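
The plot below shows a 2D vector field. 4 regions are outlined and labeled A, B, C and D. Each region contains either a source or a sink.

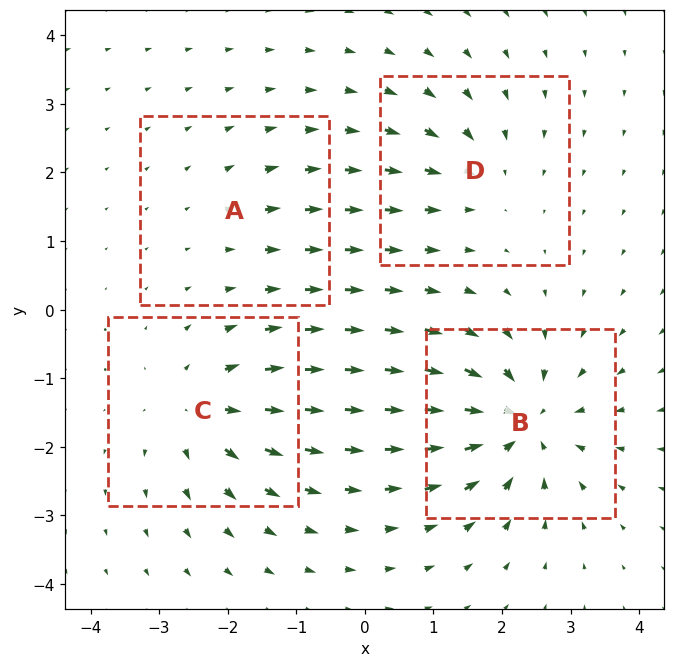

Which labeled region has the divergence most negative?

Divergence at each region's feature centre — A: about +2, B: about -7, C: about +5, D: about -4. Region B is most negative.

B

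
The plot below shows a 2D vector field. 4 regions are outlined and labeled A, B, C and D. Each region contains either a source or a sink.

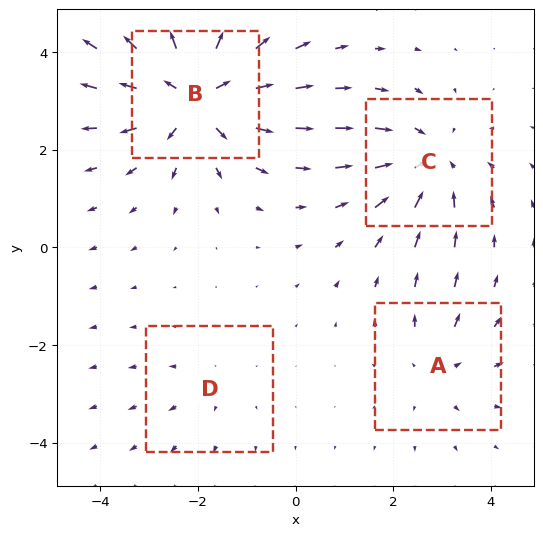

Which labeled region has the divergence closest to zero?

Divergence at each region's feature centre — A: about +3, B: about +7, C: about -4, D: about +2. Region D is closest to zero.

D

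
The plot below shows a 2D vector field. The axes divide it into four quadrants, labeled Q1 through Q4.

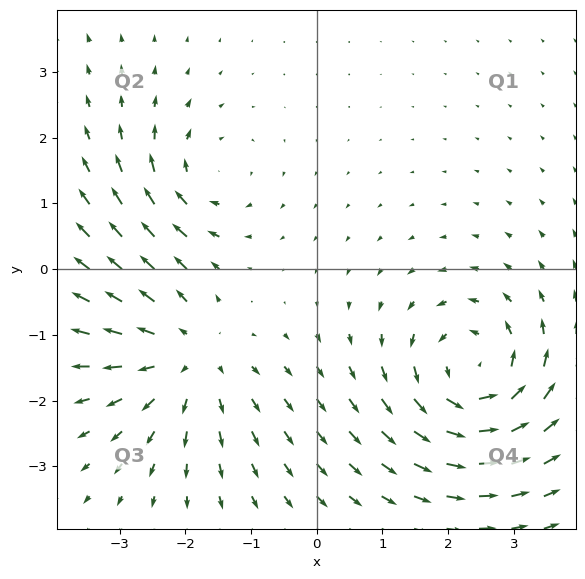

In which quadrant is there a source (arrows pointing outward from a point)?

Q3

The source sits at approximately (-2.0, -1.3), which lies in quadrant Q3. The divergence there is about +4, positive as expected for a source.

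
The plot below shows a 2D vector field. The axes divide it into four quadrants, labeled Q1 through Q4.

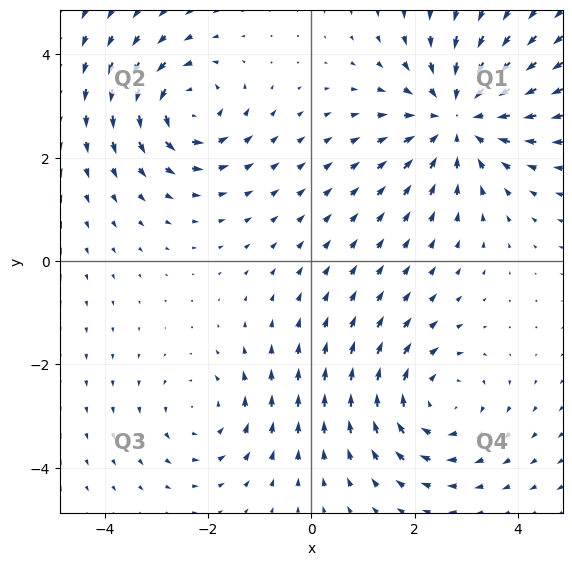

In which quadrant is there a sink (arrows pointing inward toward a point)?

Q1

The sink sits at approximately (2.8, 2.8), which lies in quadrant Q1. The divergence there is about -4, negative as expected for a sink.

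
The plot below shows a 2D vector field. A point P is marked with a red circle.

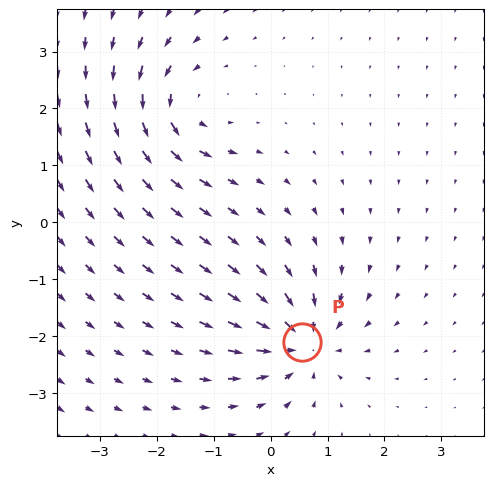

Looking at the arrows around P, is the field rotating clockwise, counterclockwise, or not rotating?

not rotating

Near P at (0.5, -2.1) the arrows show no circulation. The curl there is ≈0.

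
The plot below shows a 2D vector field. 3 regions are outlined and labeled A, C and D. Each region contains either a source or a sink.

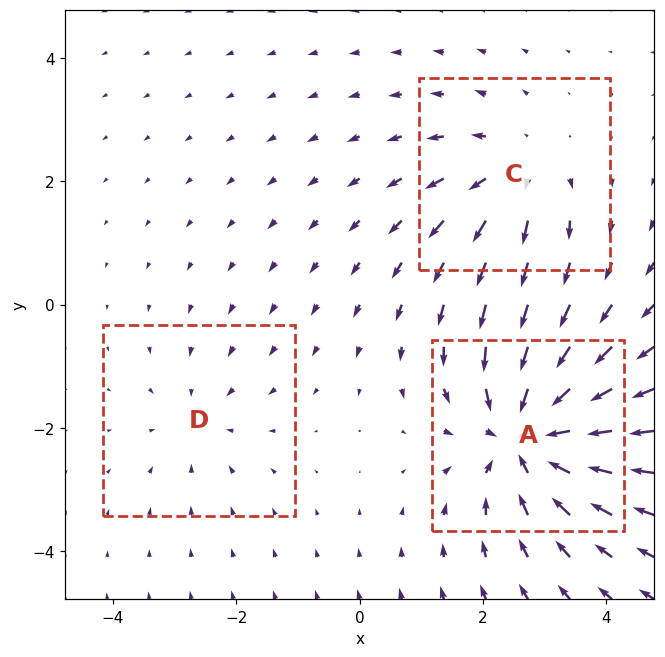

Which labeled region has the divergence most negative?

Divergence at each region's feature centre — A: about -5, C: about +3, D: about -2. Region A is most negative.

A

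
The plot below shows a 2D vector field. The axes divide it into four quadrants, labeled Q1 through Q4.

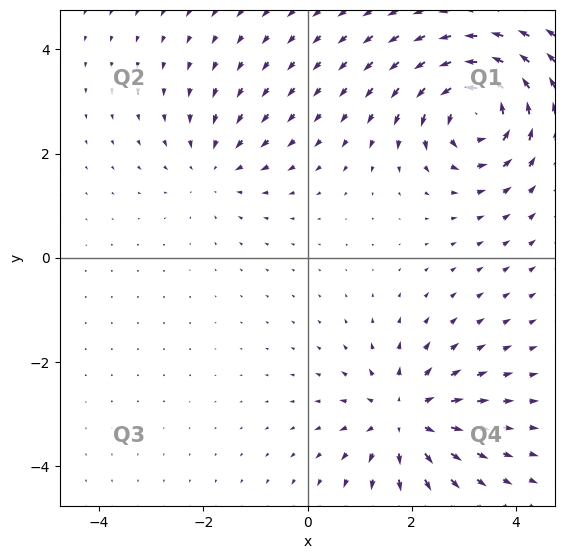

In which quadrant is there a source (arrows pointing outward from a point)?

The source sits at approximately (1.9, -3.1), which lies in quadrant Q4. The divergence there is about +5, positive as expected for a source.

Q4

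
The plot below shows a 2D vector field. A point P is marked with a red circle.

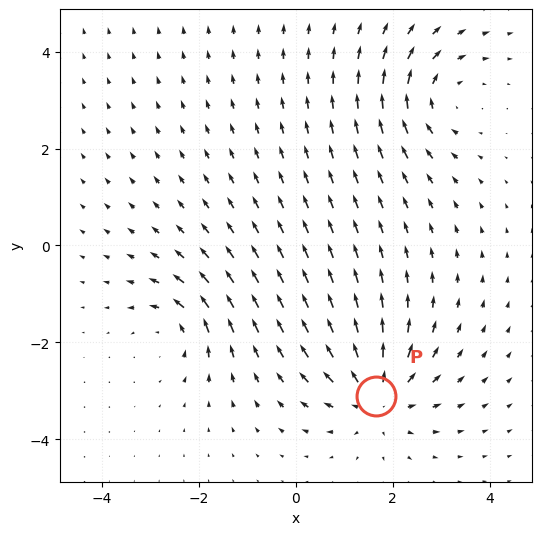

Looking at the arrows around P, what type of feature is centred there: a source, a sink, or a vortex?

source

At P (1.7, -3.1) the arrows spread outward. Divergence about +5, curl ≈0 — positive divergence with near-zero curl is a source.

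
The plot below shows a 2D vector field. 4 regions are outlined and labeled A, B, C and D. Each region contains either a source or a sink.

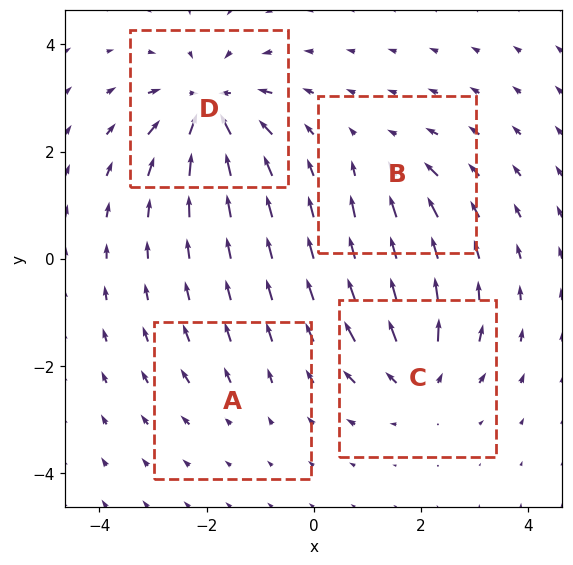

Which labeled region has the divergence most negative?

Divergence at each region's feature centre — A: about +2, B: about -4, C: about +6, D: about -8. Region D is most negative.

D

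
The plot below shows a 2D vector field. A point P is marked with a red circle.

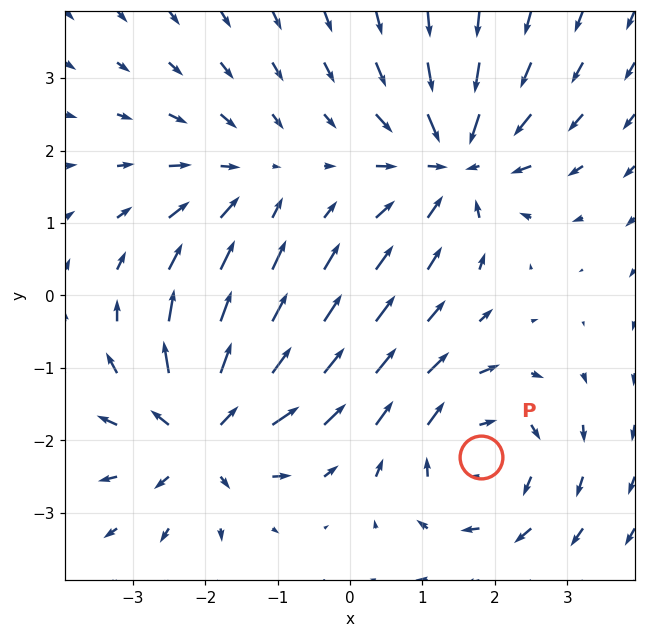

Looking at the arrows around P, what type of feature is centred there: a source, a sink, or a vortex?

At P (1.8, -2.2) the arrows circulate clockwise. Divergence ≈0, curl about -4 — near-zero divergence with nonzero curl is a vortex.

vortex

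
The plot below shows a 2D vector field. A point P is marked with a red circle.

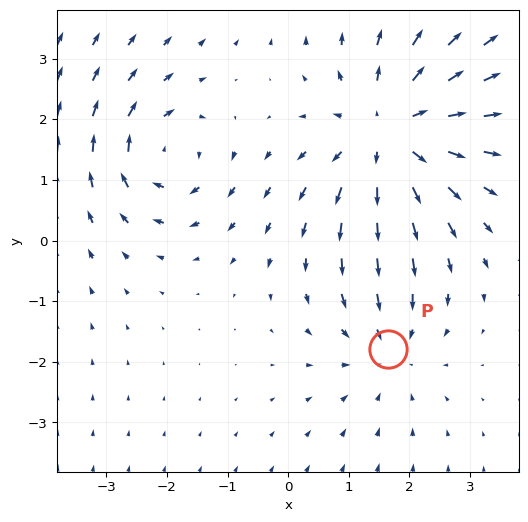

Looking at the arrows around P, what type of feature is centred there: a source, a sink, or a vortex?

sink

At P (1.7, -1.8) the arrows converge inward. Divergence about -3, curl ≈0 — negative divergence with near-zero curl is a sink.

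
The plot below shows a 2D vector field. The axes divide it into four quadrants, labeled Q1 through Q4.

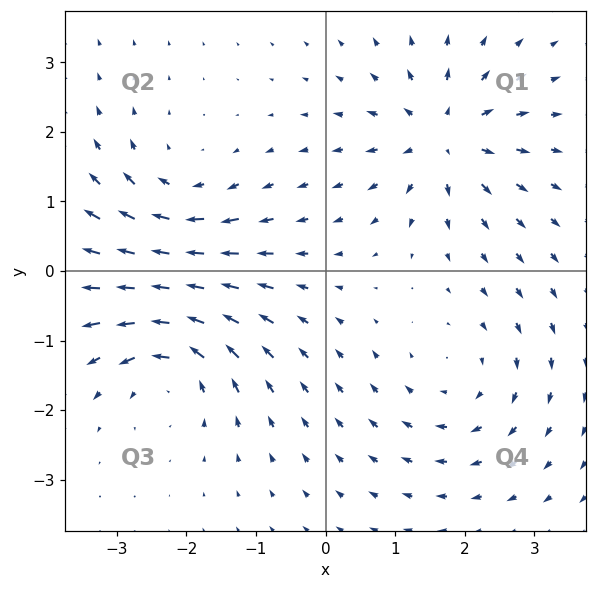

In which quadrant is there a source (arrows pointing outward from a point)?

The source sits at approximately (1.7, 1.9), which lies in quadrant Q1. The divergence there is about +6, positive as expected for a source.

Q1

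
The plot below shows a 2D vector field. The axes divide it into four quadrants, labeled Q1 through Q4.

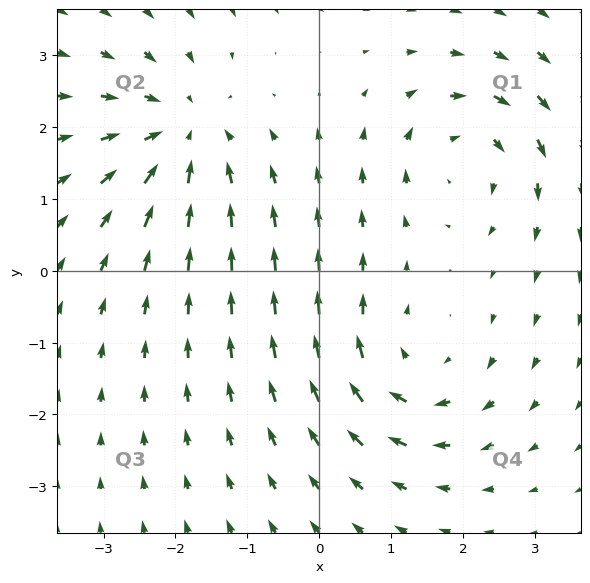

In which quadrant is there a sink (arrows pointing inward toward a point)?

Q2

The sink sits at approximately (-1.9, 1.9), which lies in quadrant Q2. The divergence there is about -4, negative as expected for a sink.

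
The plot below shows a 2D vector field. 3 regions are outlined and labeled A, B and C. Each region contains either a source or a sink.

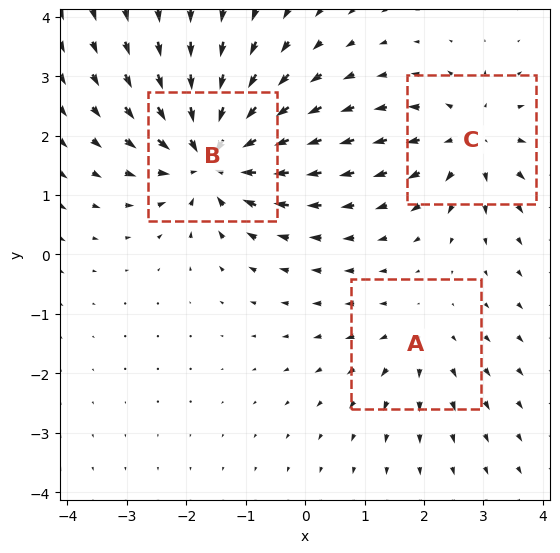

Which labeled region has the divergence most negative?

Divergence at each region's feature centre — A: about +2, B: about -5, C: about +3. Region B is most negative.

B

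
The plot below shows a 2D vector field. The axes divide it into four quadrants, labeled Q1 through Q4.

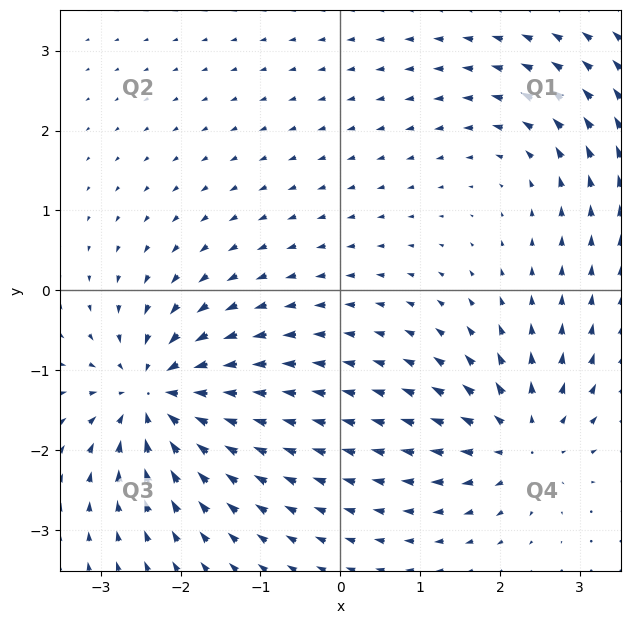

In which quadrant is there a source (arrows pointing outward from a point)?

The source sits at approximately (2.3, -1.9), which lies in quadrant Q4. The divergence there is about +4, positive as expected for a source.

Q4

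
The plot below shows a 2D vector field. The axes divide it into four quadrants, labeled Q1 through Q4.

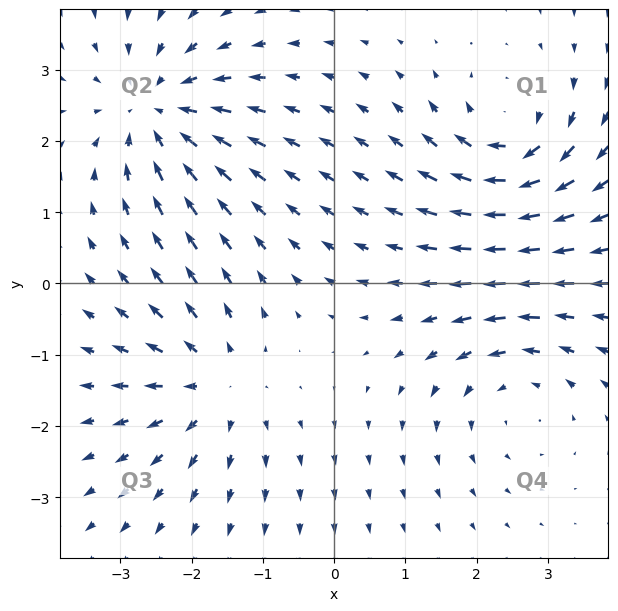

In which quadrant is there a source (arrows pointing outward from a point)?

The source sits at approximately (-1.7, -1.4), which lies in quadrant Q3. The divergence there is about +3, positive as expected for a source.

Q3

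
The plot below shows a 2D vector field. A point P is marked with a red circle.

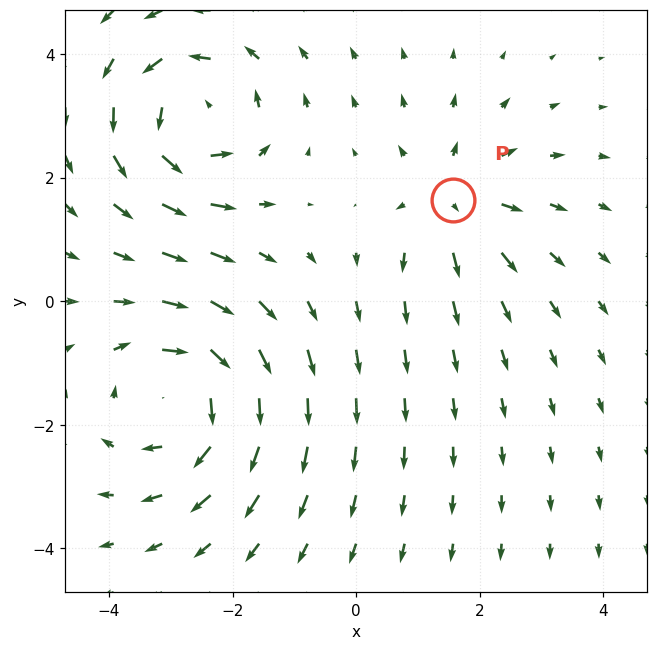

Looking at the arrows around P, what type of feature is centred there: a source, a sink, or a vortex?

At P (1.6, 1.6) the arrows spread outward. Divergence about +3, curl ≈0 — positive divergence with near-zero curl is a source.

source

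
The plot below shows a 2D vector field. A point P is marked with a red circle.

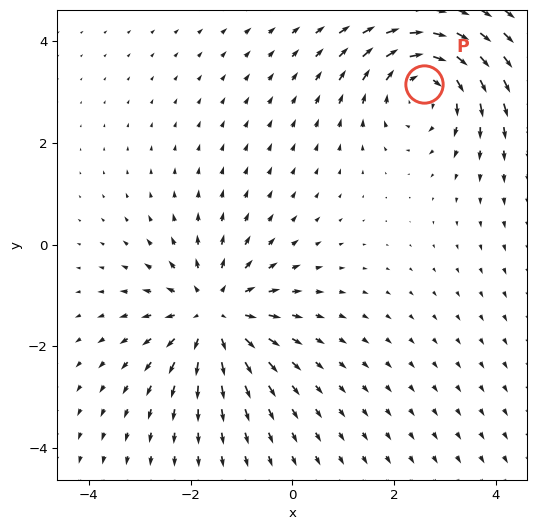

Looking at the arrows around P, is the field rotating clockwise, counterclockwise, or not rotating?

clockwise

Near P at (2.6, 3.2) the arrows circulate clockwise. The curl (z-component) there is about -3; negative curl means clockwise rotation.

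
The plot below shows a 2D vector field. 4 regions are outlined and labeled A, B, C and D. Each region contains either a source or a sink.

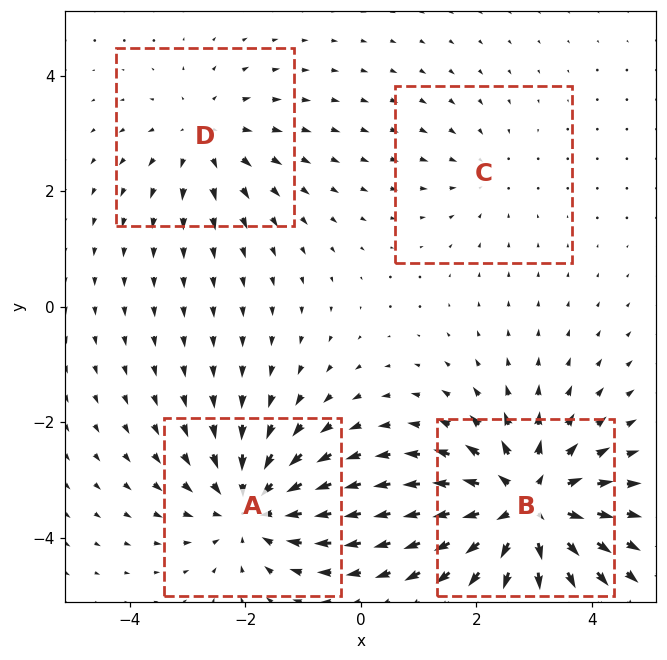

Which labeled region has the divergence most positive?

B

Divergence at each region's feature centre — A: about -5, B: about +7, C: about -2, D: about +3. Region B is most positive.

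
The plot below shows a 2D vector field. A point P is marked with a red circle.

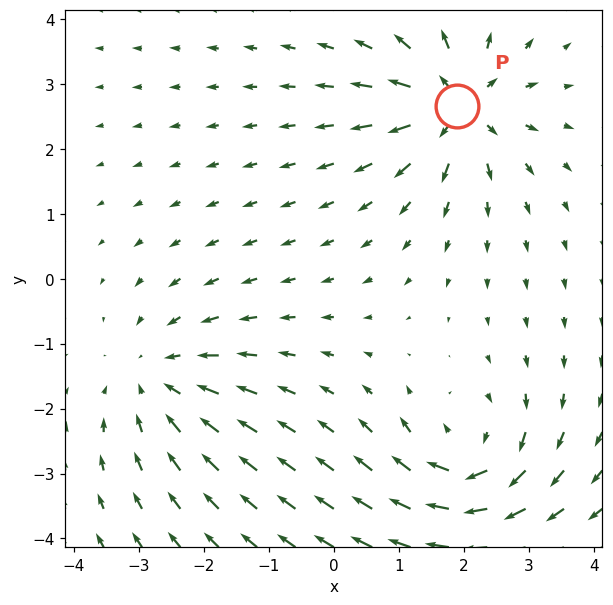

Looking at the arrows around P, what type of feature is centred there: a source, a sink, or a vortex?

At P (1.9, 2.7) the arrows spread outward. Divergence about +4, curl ≈0 — positive divergence with near-zero curl is a source.

source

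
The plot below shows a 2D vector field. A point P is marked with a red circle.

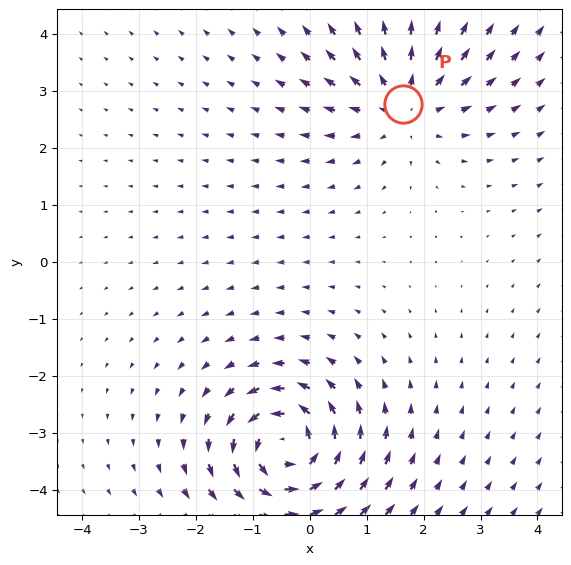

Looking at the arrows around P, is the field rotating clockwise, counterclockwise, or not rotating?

Near P at (1.6, 2.8) the arrows show no circulation. The curl there is ≈0.

not rotating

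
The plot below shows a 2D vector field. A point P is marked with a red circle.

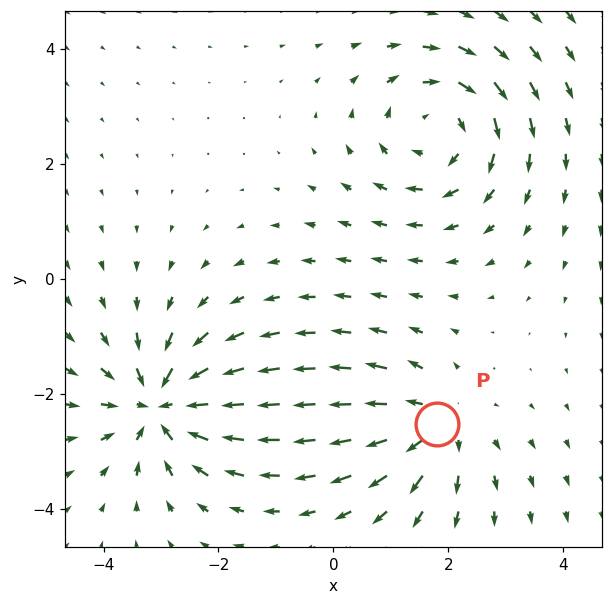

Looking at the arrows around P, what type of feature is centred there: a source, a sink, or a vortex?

At P (1.8, -2.5) the arrows spread outward. Divergence about +4, curl ≈0 — positive divergence with near-zero curl is a source.

source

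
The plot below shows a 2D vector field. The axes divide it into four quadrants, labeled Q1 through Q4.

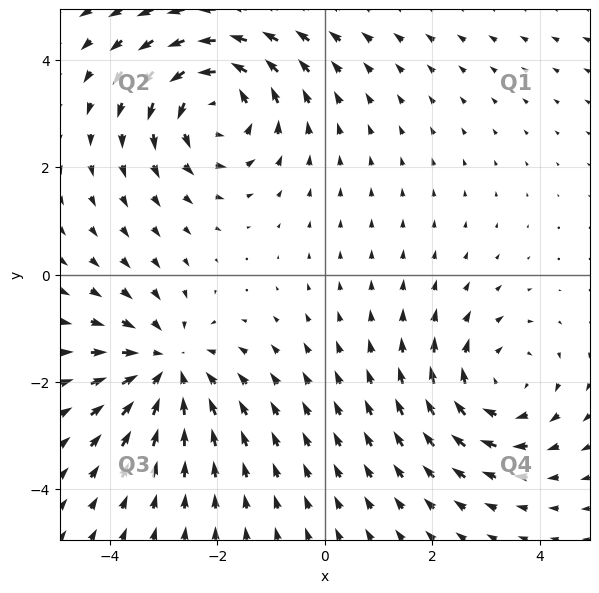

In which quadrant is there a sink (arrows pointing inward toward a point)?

Q3

The sink sits at approximately (-2.9, -1.7), which lies in quadrant Q3. The divergence there is about -4, negative as expected for a sink.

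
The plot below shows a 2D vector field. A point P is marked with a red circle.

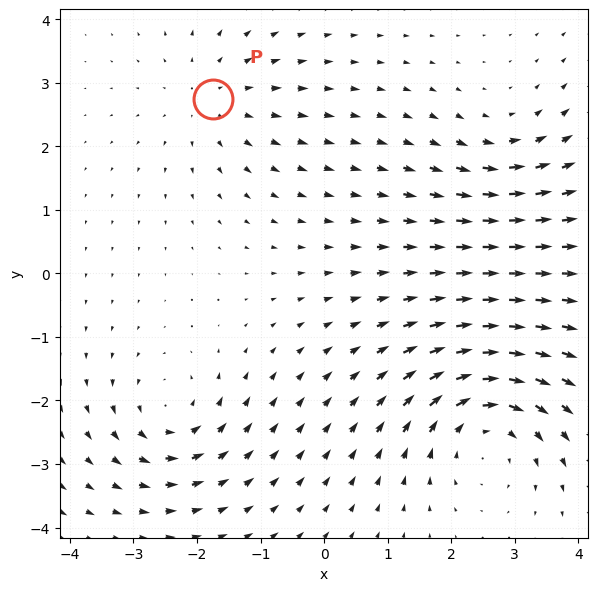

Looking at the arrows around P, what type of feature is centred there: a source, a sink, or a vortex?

source

At P (-1.8, 2.7) the arrows spread outward. Divergence about +3, curl ≈0 — positive divergence with near-zero curl is a source.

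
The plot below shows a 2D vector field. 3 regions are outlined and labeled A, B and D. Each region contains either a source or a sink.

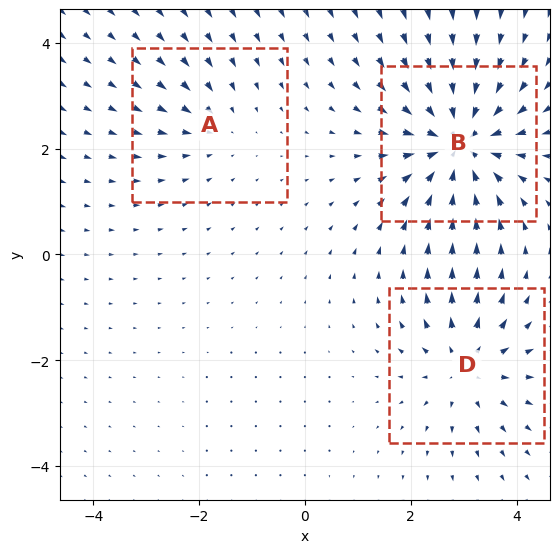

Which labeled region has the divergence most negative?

Divergence at each region's feature centre — A: about -2, B: about -5, D: about +3. Region B is most negative.

B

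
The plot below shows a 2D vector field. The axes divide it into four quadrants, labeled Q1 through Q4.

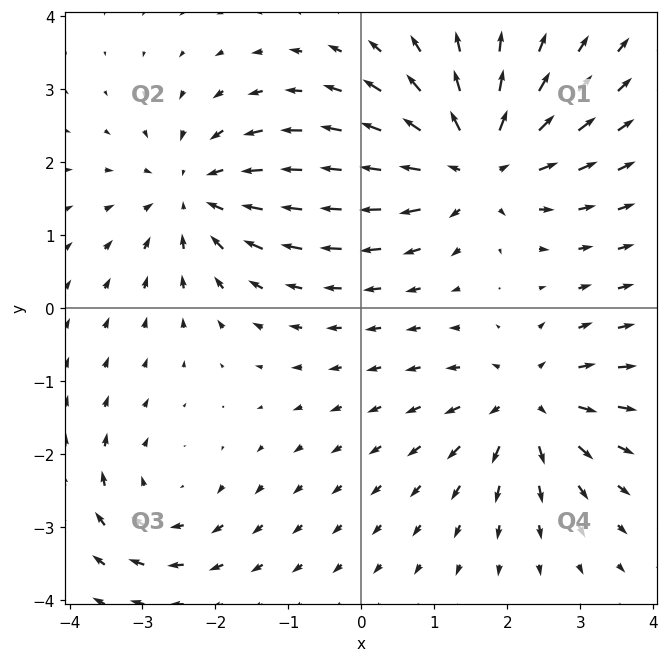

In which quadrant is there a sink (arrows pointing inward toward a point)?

Q2

The sink sits at approximately (-2.3, 1.6), which lies in quadrant Q2. The divergence there is about -4, negative as expected for a sink.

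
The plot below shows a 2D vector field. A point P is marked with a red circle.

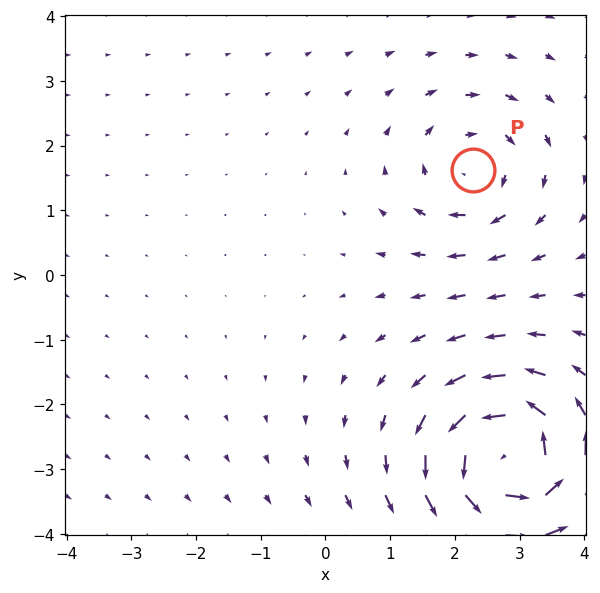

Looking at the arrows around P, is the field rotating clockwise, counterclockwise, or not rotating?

Near P at (2.3, 1.6) the arrows circulate clockwise. The curl (z-component) there is about -3; negative curl means clockwise rotation.

clockwise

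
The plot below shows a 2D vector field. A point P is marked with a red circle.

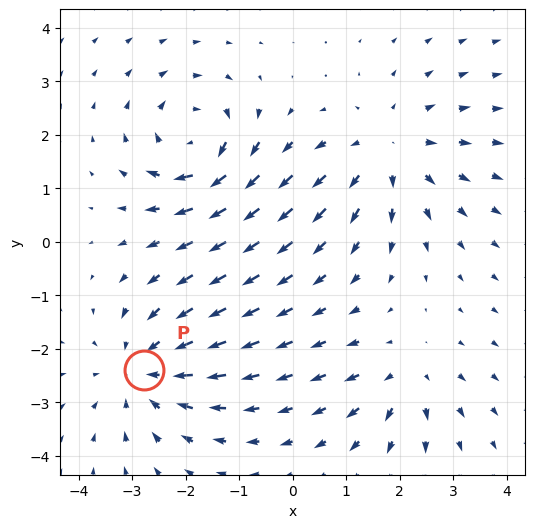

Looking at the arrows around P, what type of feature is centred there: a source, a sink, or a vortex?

At P (-2.8, -2.4) the arrows converge inward. Divergence about -4, curl ≈0 — negative divergence with near-zero curl is a sink.

sink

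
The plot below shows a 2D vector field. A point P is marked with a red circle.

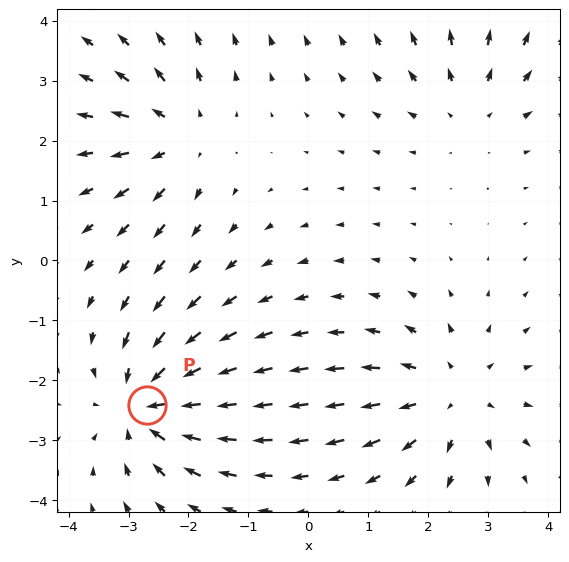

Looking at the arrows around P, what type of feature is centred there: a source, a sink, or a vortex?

At P (-2.7, -2.4) the arrows converge inward. Divergence about -5, curl ≈0 — negative divergence with near-zero curl is a sink.

sink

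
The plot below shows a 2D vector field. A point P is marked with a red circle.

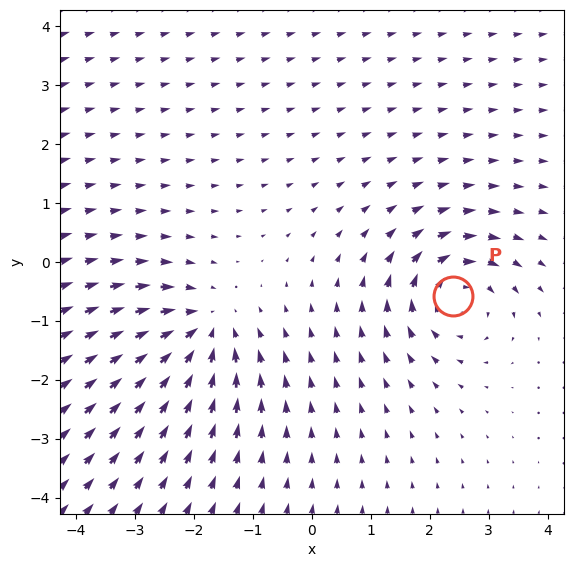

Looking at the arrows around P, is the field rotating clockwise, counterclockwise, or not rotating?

Near P at (2.4, -0.6) the arrows circulate clockwise. The curl (z-component) there is about -4; negative curl means clockwise rotation.

clockwise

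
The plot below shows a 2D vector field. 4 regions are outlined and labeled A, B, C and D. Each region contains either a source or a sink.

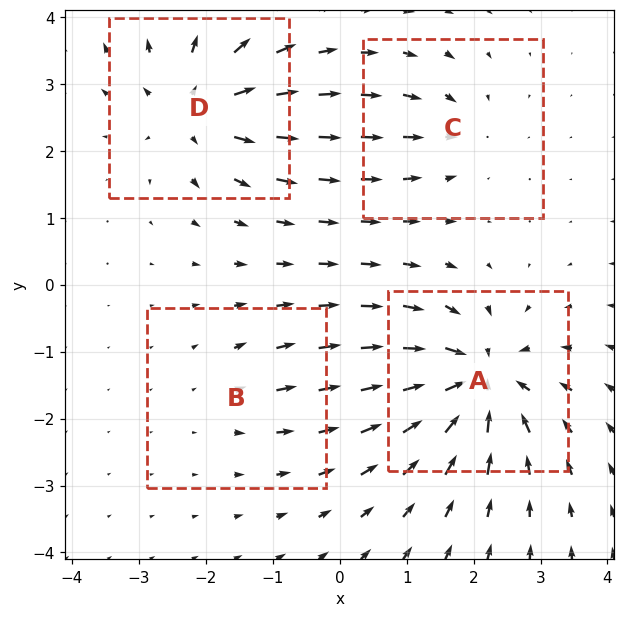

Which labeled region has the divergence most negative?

Divergence at each region's feature centre — A: about -8, B: about +3, C: about -4, D: about +6. Region A is most negative.

A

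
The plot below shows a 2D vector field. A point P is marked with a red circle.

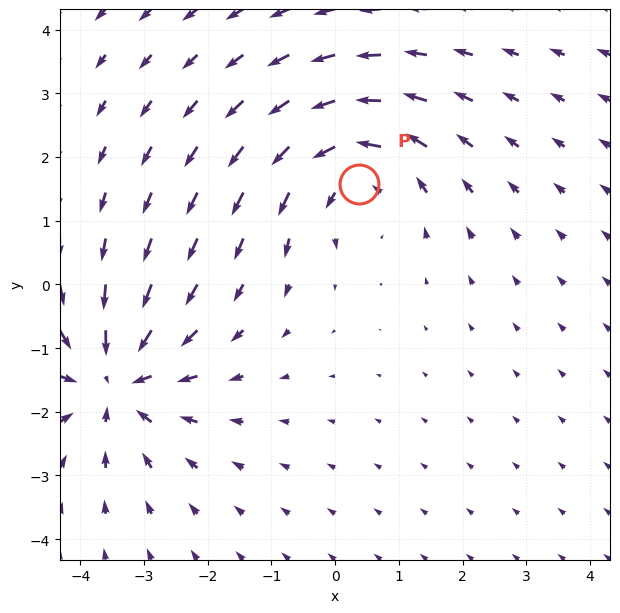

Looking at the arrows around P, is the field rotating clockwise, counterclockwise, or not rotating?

counterclockwise

Near P at (0.4, 1.6) the arrows circulate counterclockwise. The curl (z-component) there is about +4; positive curl means counterclockwise rotation.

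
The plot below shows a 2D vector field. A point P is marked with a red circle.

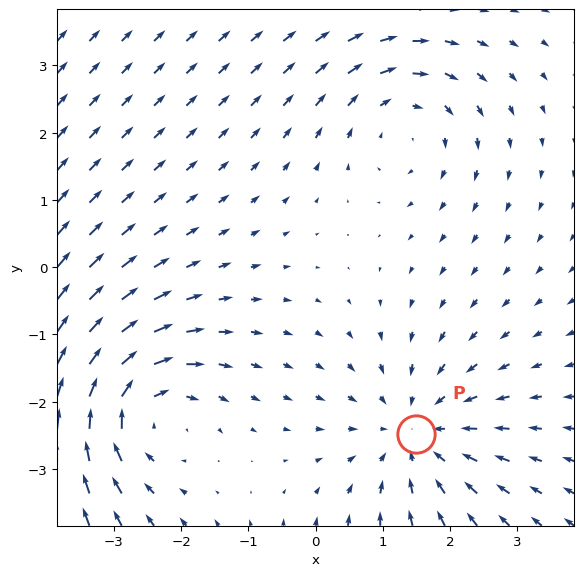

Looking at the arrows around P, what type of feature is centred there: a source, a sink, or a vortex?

At P (1.5, -2.5) the arrows converge inward. Divergence about -4, curl ≈0 — negative divergence with near-zero curl is a sink.

sink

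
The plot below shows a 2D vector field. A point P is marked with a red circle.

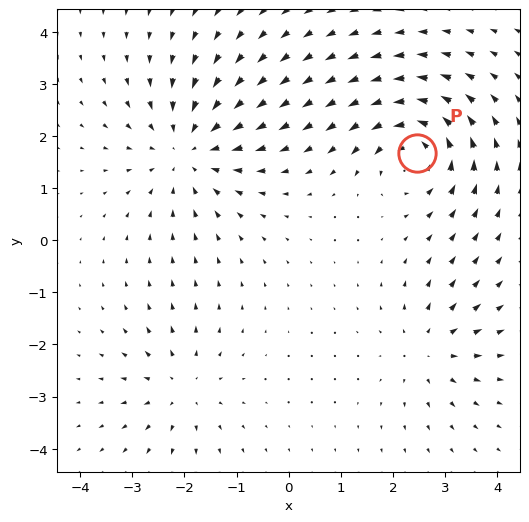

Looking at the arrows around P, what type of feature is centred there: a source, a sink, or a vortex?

At P (2.5, 1.7) the arrows circulate counterclockwise. Divergence ≈0, curl about +6 — near-zero divergence with nonzero curl is a vortex.

vortex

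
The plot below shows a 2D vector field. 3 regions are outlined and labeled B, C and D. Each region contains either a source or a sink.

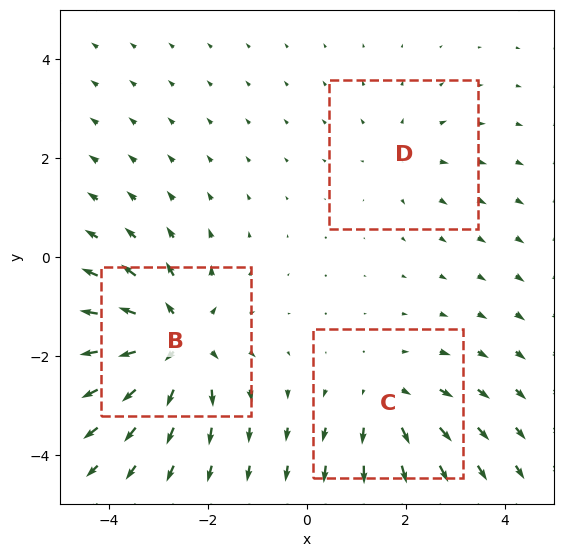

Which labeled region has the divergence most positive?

Divergence at each region's feature centre — B: about +5, C: about +3, D: about +2. Region B is most positive.

B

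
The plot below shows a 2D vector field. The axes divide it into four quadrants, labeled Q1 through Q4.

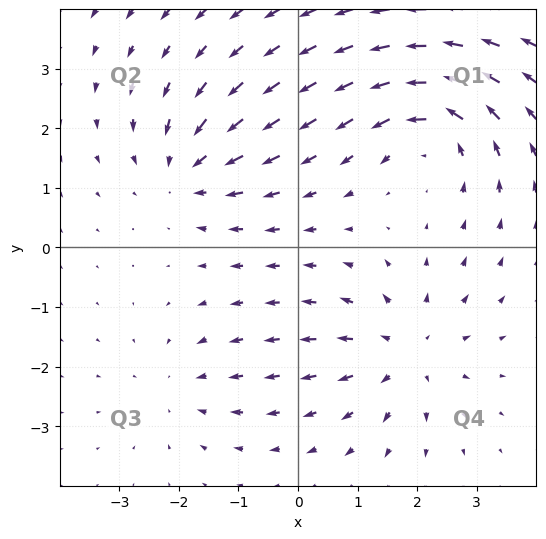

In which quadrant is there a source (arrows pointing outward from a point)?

Q4

The source sits at approximately (1.8, -1.8), which lies in quadrant Q4. The divergence there is about +4, positive as expected for a source.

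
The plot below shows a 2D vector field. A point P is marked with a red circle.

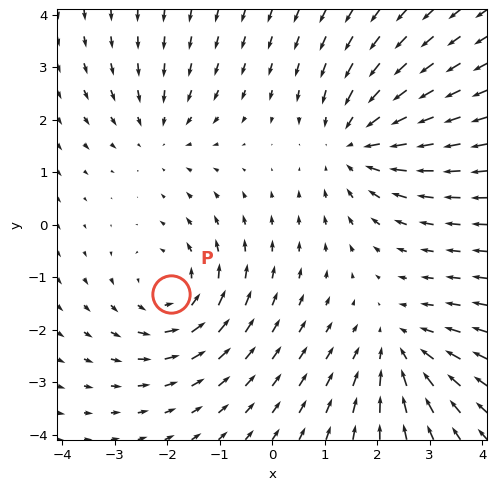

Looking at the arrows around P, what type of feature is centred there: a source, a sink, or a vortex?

vortex

At P (-1.9, -1.3) the arrows circulate counterclockwise. Divergence ≈0, curl about +4 — near-zero divergence with nonzero curl is a vortex.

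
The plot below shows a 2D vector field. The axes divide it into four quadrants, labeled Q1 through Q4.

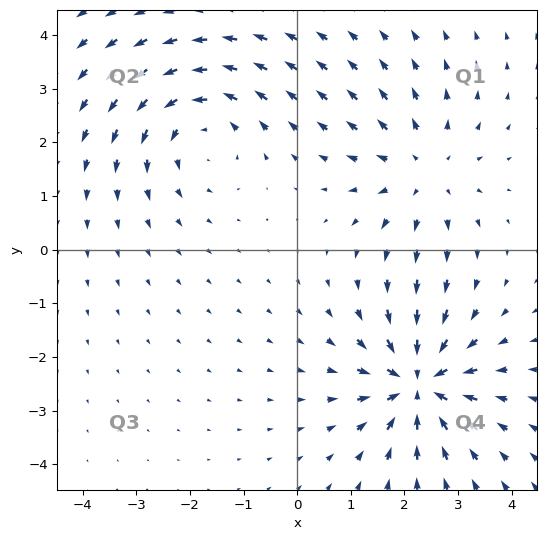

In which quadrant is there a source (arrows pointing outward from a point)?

Q1

The source sits at approximately (2.4, 1.5), which lies in quadrant Q1. The divergence there is about +3, positive as expected for a source.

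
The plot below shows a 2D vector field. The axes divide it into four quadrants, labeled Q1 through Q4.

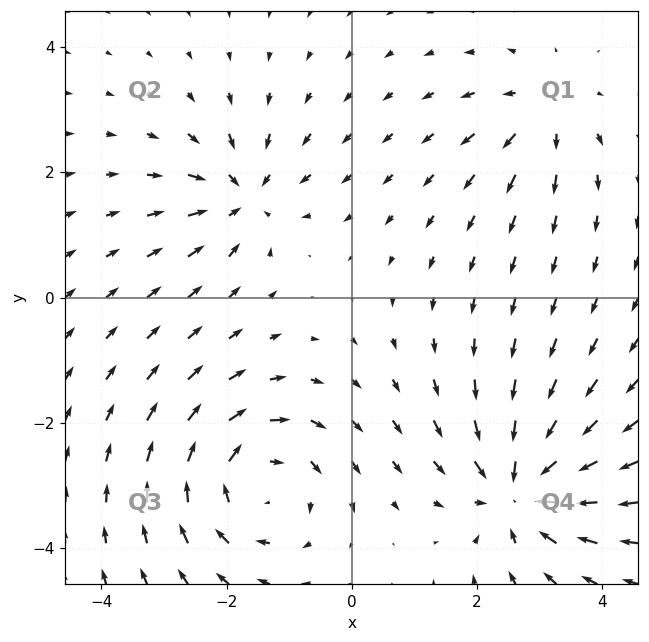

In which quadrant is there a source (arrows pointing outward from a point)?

The source sits at approximately (3.1, 3.0), which lies in quadrant Q1. The divergence there is about +4, positive as expected for a source.

Q1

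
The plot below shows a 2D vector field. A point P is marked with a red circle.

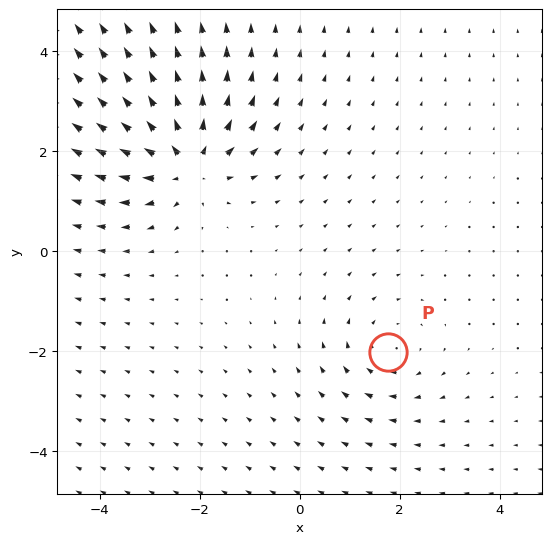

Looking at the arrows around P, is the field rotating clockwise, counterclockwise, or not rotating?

Near P at (1.8, -2.0) the arrows circulate clockwise. The curl (z-component) there is about -3; negative curl means clockwise rotation.

clockwise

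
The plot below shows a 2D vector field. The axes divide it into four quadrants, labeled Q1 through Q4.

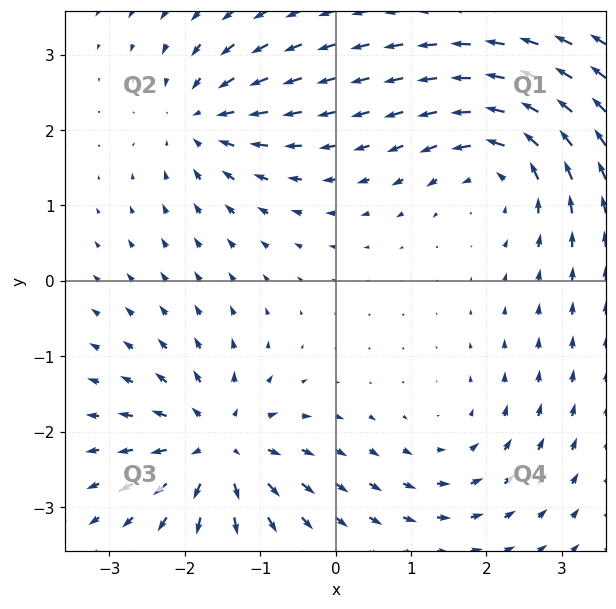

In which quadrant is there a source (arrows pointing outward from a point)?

The source sits at approximately (-1.6, -2.2), which lies in quadrant Q3. The divergence there is about +6, positive as expected for a source.

Q3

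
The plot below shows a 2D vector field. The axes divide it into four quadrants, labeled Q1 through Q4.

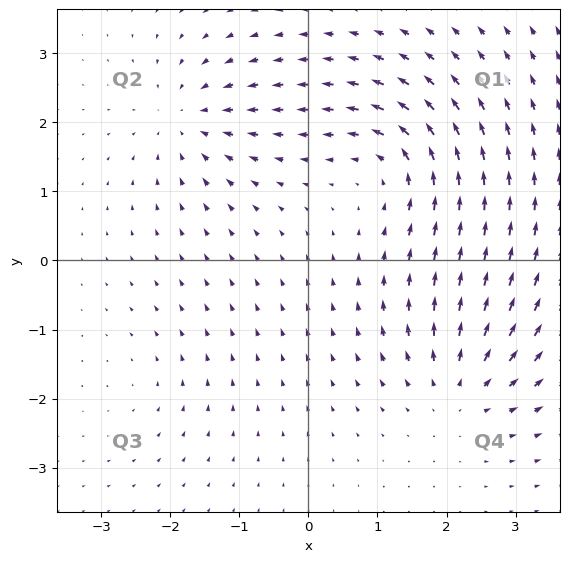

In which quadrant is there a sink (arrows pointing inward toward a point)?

The sink sits at approximately (-1.7, 2.0), which lies in quadrant Q2. The divergence there is about -5, negative as expected for a sink.

Q2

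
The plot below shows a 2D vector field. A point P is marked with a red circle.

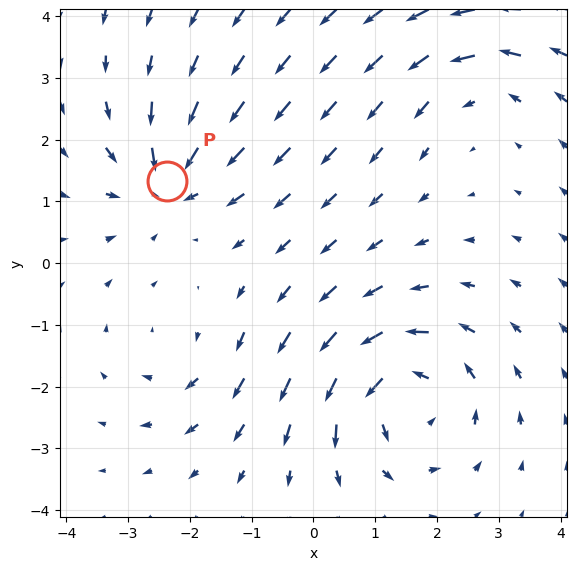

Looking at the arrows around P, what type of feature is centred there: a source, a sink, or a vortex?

sink

At P (-2.4, 1.3) the arrows converge inward. Divergence about -4, curl ≈0 — negative divergence with near-zero curl is a sink.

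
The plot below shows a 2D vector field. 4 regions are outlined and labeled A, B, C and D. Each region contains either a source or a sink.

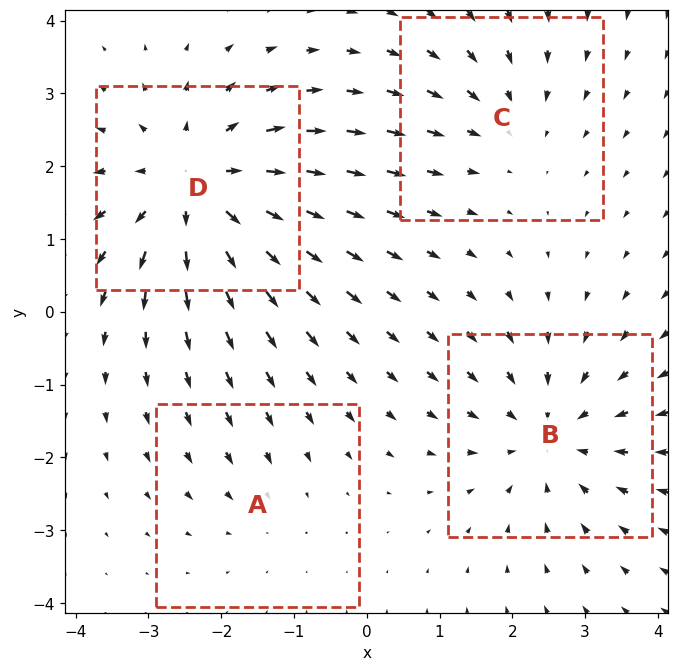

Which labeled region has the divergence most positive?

D

Divergence at each region's feature centre — A: about -2, B: about -4, C: about -3, D: about +5. Region D is most positive.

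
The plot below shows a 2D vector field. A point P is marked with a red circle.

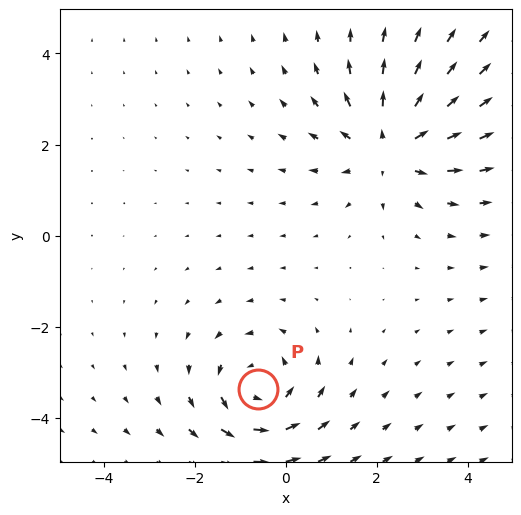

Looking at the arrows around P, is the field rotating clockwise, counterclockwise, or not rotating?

counterclockwise

Near P at (-0.6, -3.4) the arrows circulate counterclockwise. The curl (z-component) there is about +3; positive curl means counterclockwise rotation.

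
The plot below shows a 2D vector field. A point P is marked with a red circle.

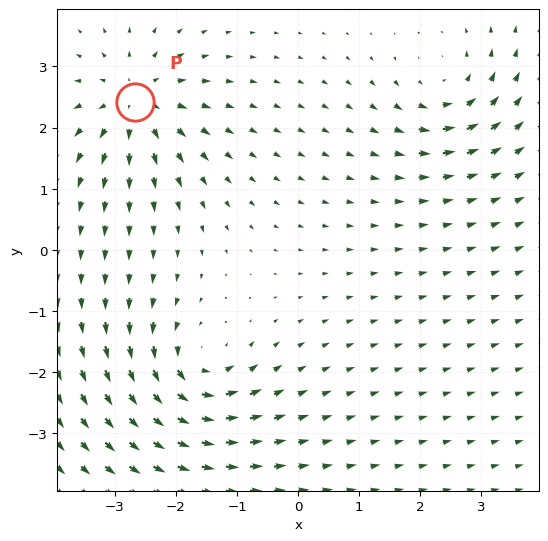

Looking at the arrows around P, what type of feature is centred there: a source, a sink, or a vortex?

source

At P (-2.7, 2.4) the arrows spread outward. Divergence about +6, curl ≈0 — positive divergence with near-zero curl is a source.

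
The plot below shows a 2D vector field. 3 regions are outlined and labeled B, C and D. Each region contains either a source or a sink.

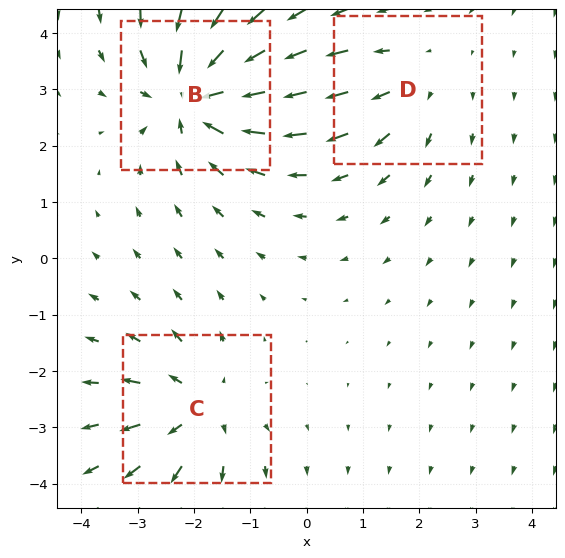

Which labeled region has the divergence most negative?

Divergence at each region's feature centre — B: about -5, C: about +3, D: about +2. Region B is most negative.

B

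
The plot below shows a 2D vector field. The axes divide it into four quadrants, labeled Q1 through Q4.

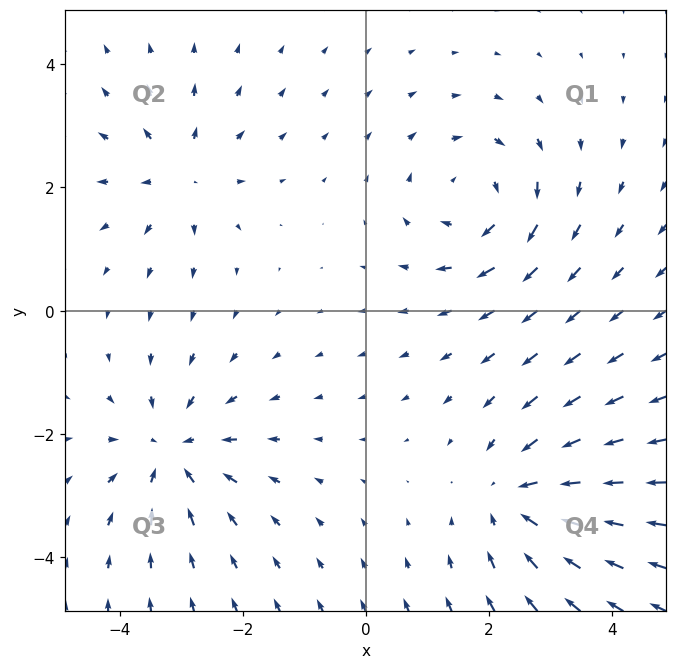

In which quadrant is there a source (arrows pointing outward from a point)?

The source sits at approximately (-3.0, 2.2), which lies in quadrant Q2. The divergence there is about +3, positive as expected for a source.

Q2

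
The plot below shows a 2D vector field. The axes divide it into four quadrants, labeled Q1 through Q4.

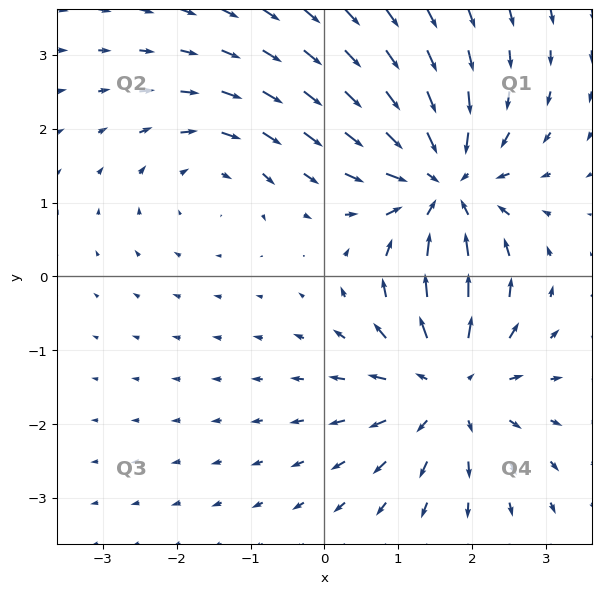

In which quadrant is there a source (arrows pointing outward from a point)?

Q4

The source sits at approximately (1.7, -1.4), which lies in quadrant Q4. The divergence there is about +5, positive as expected for a source.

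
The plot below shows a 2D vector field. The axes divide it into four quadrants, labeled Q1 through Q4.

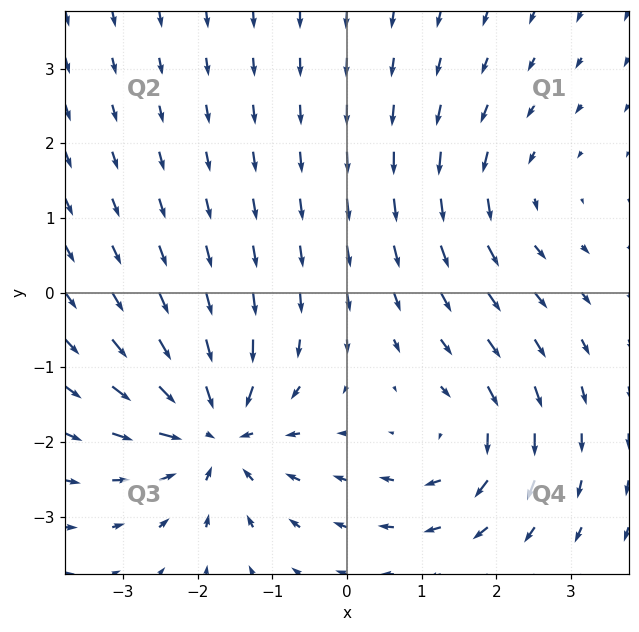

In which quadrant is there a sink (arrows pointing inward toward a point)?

Q3

The sink sits at approximately (-1.8, -1.9), which lies in quadrant Q3. The divergence there is about -6, negative as expected for a sink.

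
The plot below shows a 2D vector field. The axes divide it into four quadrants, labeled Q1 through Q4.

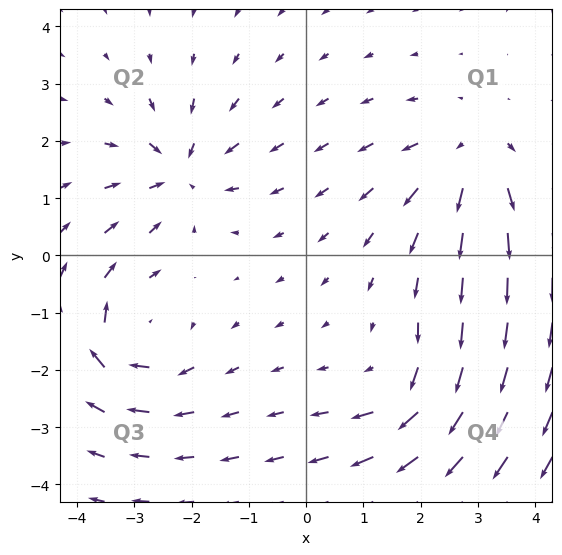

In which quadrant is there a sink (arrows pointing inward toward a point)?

The sink sits at approximately (-2.2, 1.5), which lies in quadrant Q2. The divergence there is about -5, negative as expected for a sink.

Q2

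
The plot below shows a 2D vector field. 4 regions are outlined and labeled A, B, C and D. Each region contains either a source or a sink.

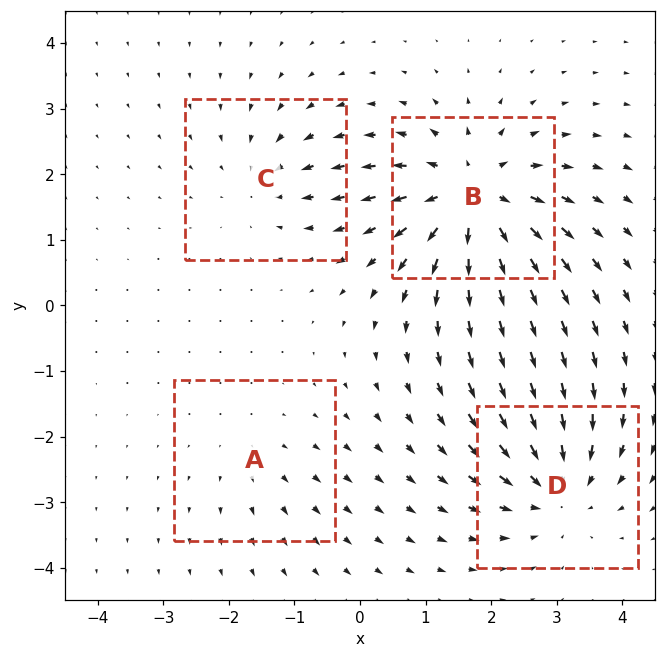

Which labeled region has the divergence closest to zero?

Divergence at each region's feature centre — A: about +2, B: about +8, C: about -4, D: about -6. Region A is closest to zero.

A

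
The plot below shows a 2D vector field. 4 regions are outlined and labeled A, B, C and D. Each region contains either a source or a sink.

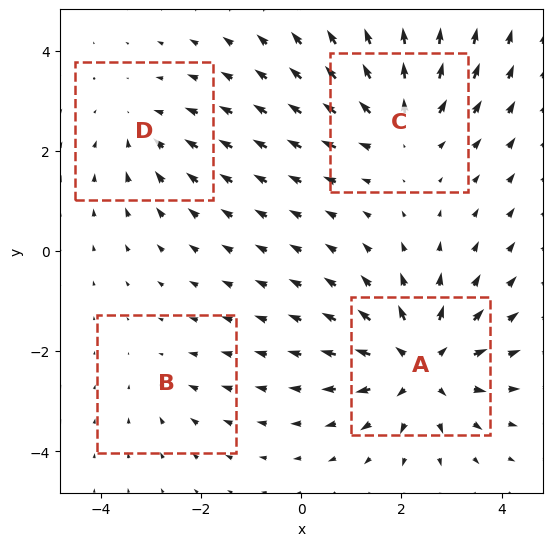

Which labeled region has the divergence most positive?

Divergence at each region's feature centre — A: about +6, B: about -2, C: about +5, D: about -3. Region A is most positive.

A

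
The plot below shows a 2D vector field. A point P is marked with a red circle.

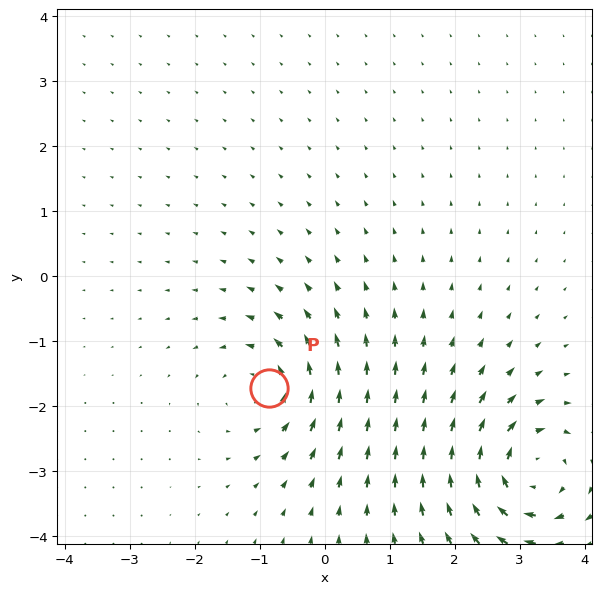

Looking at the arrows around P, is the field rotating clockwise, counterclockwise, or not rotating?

counterclockwise

Near P at (-0.9, -1.7) the arrows circulate counterclockwise. The curl (z-component) there is about +4; positive curl means counterclockwise rotation.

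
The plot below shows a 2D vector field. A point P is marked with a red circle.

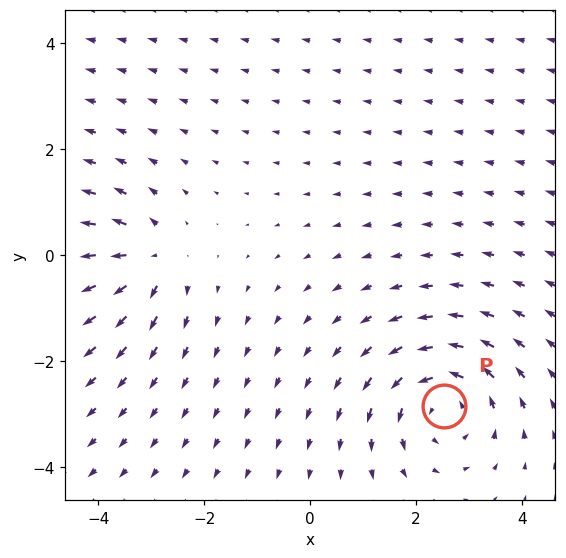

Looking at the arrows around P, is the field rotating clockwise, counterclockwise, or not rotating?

Near P at (2.5, -2.8) the arrows circulate counterclockwise. The curl (z-component) there is about +4; positive curl means counterclockwise rotation.

counterclockwise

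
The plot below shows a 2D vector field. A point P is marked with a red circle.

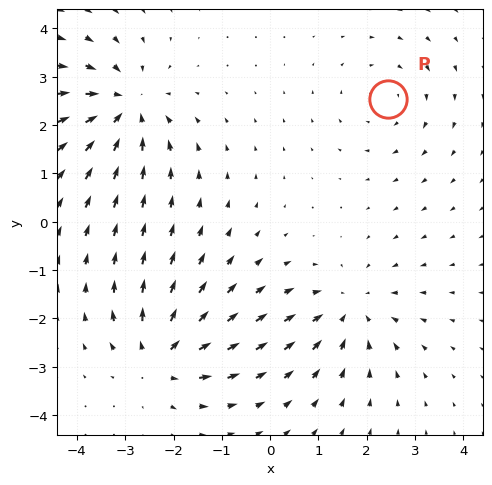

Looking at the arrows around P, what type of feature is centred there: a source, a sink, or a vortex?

At P (2.4, 2.6) the arrows circulate clockwise. Divergence ≈0, curl about -3 — near-zero divergence with nonzero curl is a vortex.

vortex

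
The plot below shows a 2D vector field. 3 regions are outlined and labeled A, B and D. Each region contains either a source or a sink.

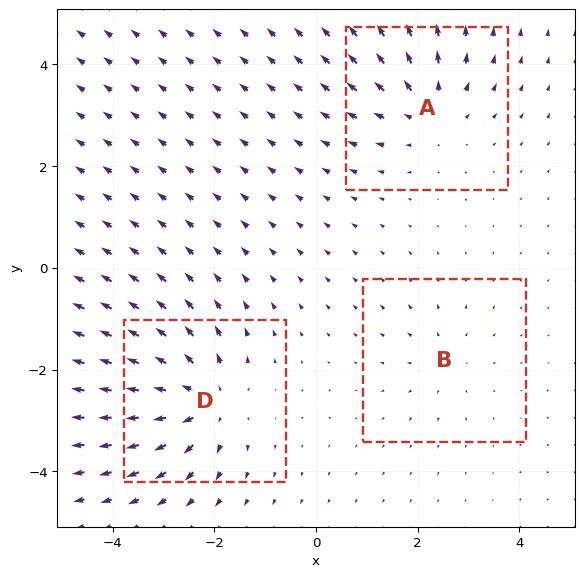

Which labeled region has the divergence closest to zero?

Divergence at each region's feature centre — A: about +4, B: about +2, D: about +5. Region B is closest to zero.

B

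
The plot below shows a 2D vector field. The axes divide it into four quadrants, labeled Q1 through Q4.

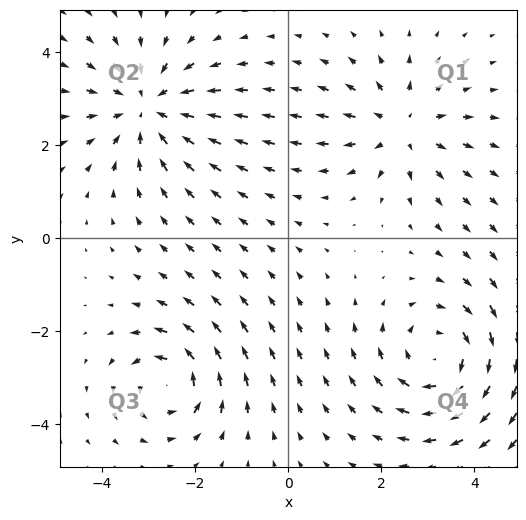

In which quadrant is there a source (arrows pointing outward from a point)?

The source sits at approximately (2.5, 2.4), which lies in quadrant Q1. The divergence there is about +3, positive as expected for a source.

Q1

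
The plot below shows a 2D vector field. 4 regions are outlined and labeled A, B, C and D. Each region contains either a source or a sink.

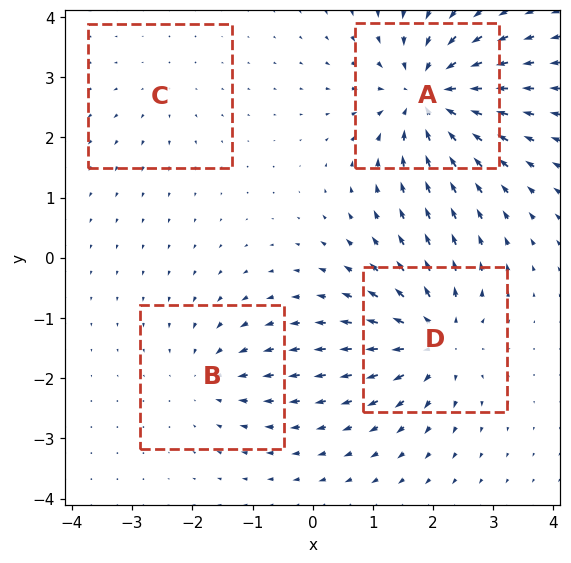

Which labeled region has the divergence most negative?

Divergence at each region's feature centre — A: about -8, B: about -4, C: about +2, D: about +6. Region A is most negative.

A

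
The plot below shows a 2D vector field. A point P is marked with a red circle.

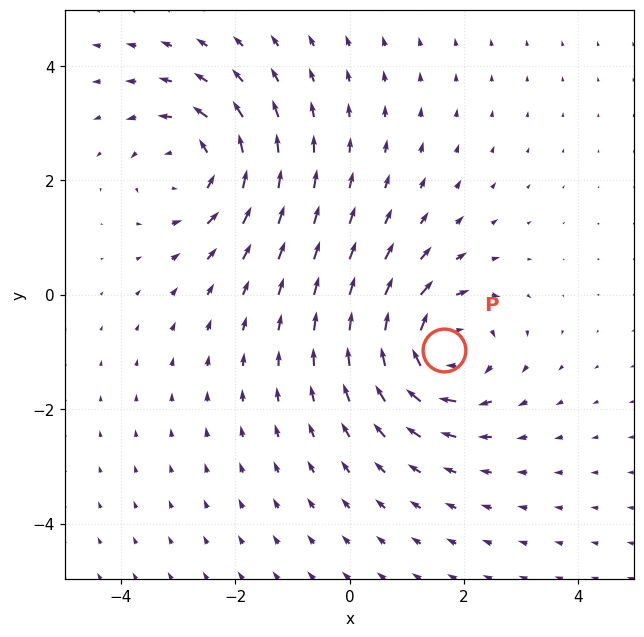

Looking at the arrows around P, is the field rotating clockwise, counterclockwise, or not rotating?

clockwise

Near P at (1.7, -1.0) the arrows circulate clockwise. The curl (z-component) there is about -4; negative curl means clockwise rotation.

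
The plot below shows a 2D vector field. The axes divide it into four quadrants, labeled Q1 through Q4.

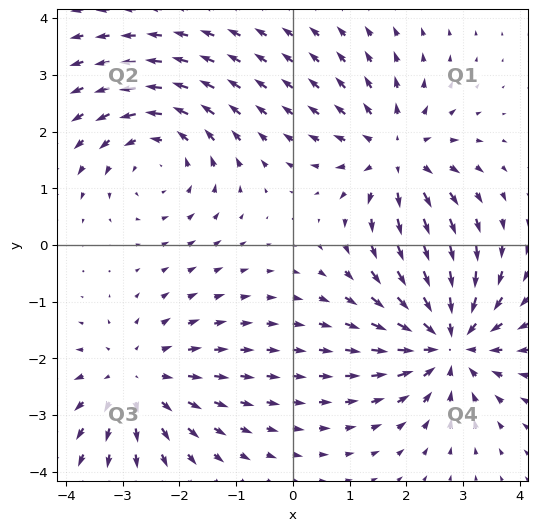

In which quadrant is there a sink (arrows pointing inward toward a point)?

The sink sits at approximately (2.7, -1.7), which lies in quadrant Q4. The divergence there is about -4, negative as expected for a sink.

Q4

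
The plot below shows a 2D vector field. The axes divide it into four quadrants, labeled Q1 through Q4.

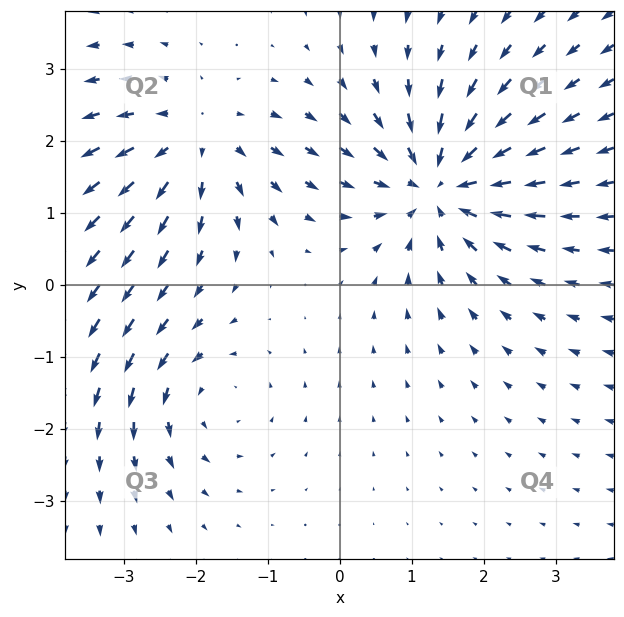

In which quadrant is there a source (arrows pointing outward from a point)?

The source sits at approximately (-2.0, 2.0), which lies in quadrant Q2. The divergence there is about +4, positive as expected for a source.

Q2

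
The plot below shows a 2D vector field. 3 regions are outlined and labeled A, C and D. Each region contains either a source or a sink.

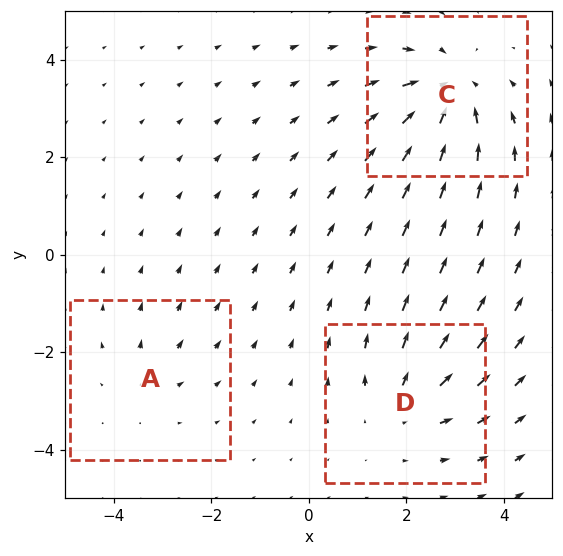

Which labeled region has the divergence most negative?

C

Divergence at each region's feature centre — A: about +2, C: about -5, D: about +3. Region C is most negative.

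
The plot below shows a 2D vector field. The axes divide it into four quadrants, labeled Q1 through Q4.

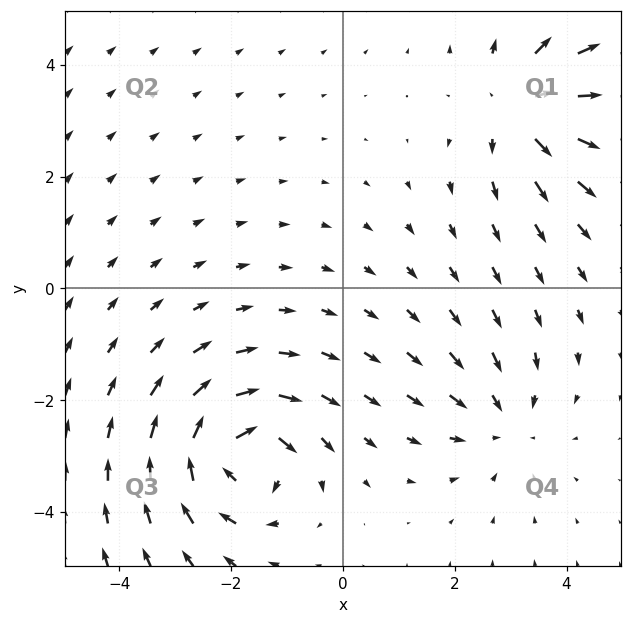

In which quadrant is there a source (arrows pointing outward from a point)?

Q1

The source sits at approximately (3.2, 3.2), which lies in quadrant Q1. The divergence there is about +5, positive as expected for a source.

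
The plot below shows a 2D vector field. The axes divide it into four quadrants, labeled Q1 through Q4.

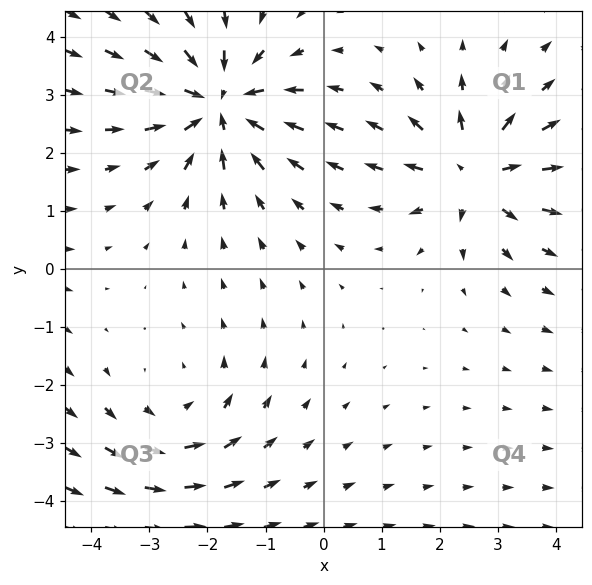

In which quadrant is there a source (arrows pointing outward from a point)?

Q1

The source sits at approximately (2.6, 1.6), which lies in quadrant Q1. The divergence there is about +4, positive as expected for a source.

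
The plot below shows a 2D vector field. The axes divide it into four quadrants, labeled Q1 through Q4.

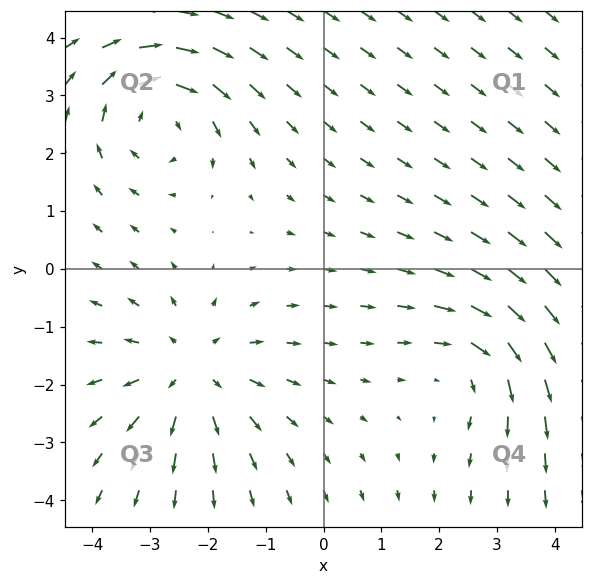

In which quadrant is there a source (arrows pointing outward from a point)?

Q3

The source sits at approximately (-2.3, -1.8), which lies in quadrant Q3. The divergence there is about +3, positive as expected for a source.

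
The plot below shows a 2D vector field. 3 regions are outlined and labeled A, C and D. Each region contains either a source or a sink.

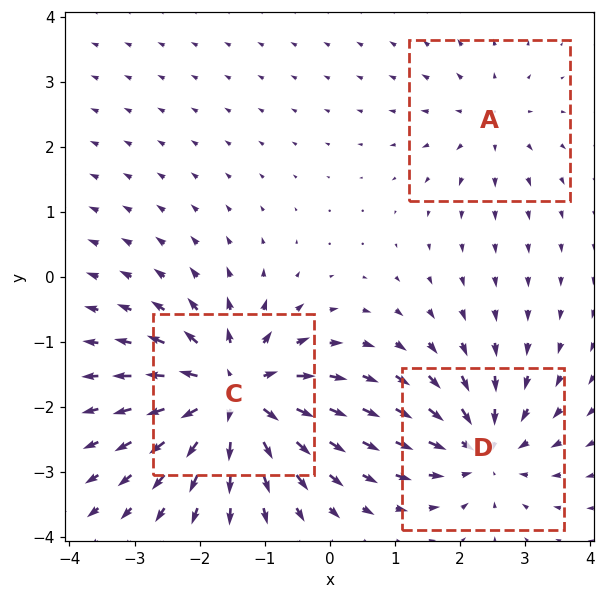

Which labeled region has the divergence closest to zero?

Divergence at each region's feature centre — A: about +2, C: about +6, D: about -4. Region A is closest to zero.

A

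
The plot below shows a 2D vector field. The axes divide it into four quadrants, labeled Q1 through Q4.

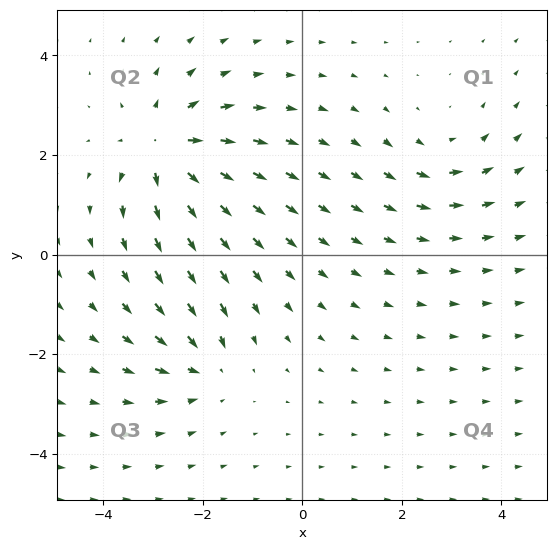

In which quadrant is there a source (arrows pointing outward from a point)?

Q2

The source sits at approximately (-2.8, 2.1), which lies in quadrant Q2. The divergence there is about +5, positive as expected for a source.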